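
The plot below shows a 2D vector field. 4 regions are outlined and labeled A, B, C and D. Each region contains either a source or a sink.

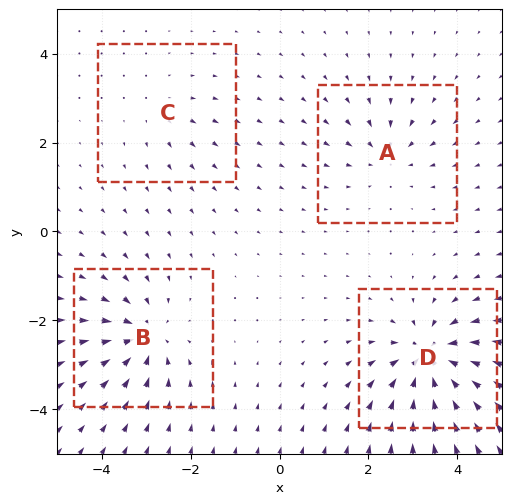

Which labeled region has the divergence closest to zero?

Divergence at each region's feature centre — A: about -4, B: about -6, C: about +3, D: about -9. Region C is closest to zero.

C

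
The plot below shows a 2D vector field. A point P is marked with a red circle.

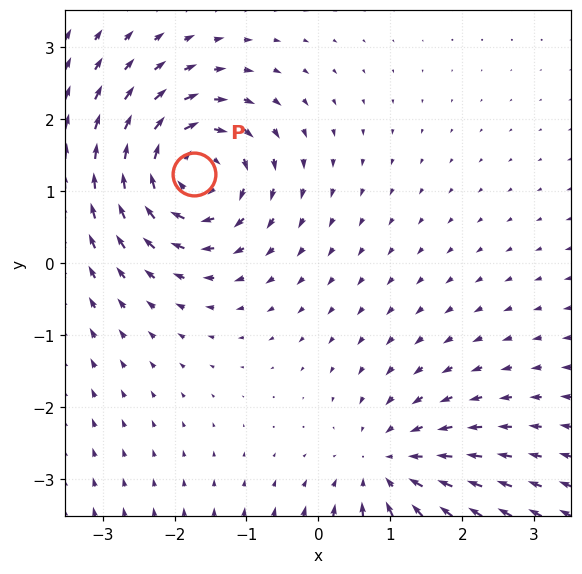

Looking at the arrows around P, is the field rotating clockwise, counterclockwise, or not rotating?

clockwise

Near P at (-1.7, 1.2) the arrows circulate clockwise. The curl (z-component) there is about -5; negative curl means clockwise rotation.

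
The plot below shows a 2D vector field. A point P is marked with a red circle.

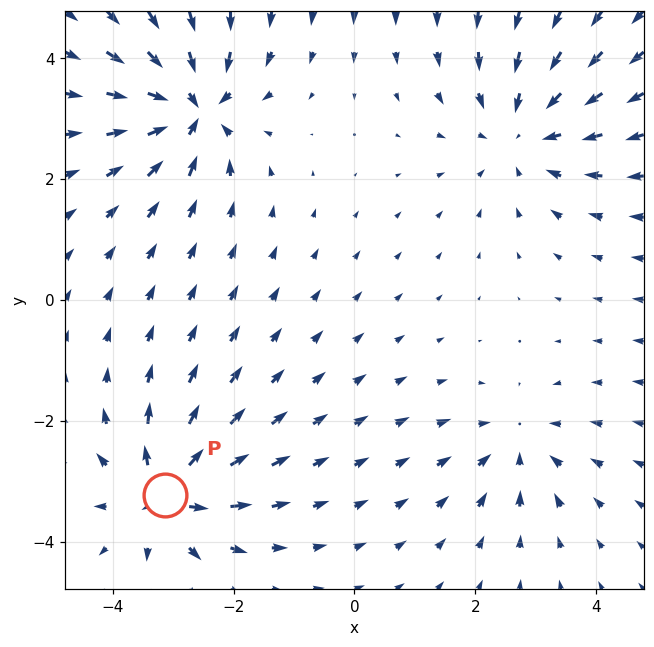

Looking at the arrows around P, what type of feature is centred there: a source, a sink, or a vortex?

At P (-3.1, -3.2) the arrows spread outward. Divergence about +5, curl ≈0 — positive divergence with near-zero curl is a source.

source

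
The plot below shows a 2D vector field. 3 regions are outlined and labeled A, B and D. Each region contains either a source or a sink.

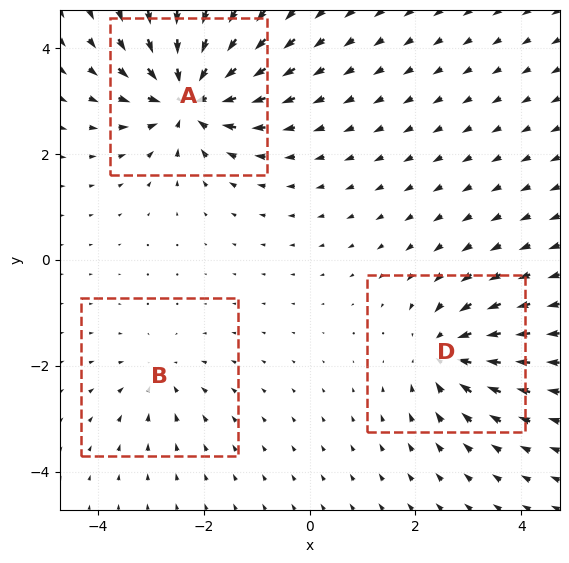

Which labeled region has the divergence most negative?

A

Divergence at each region's feature centre — A: about -6, B: about -2, D: about -4. Region A is most negative.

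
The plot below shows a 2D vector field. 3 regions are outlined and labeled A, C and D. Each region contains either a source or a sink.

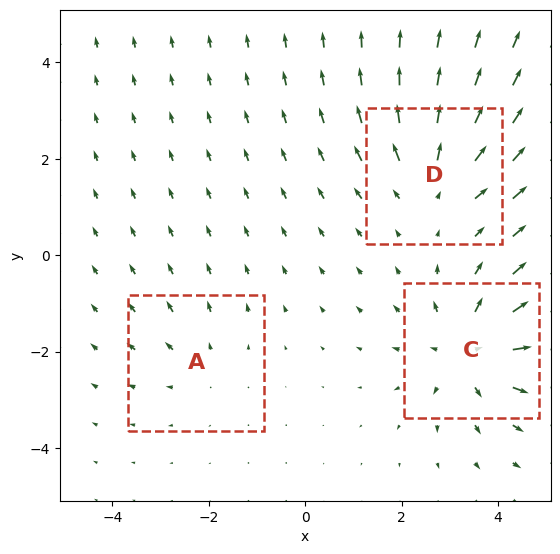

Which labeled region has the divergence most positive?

Divergence at each region's feature centre — A: about +2, C: about +4, D: about +3. Region C is most positive.

C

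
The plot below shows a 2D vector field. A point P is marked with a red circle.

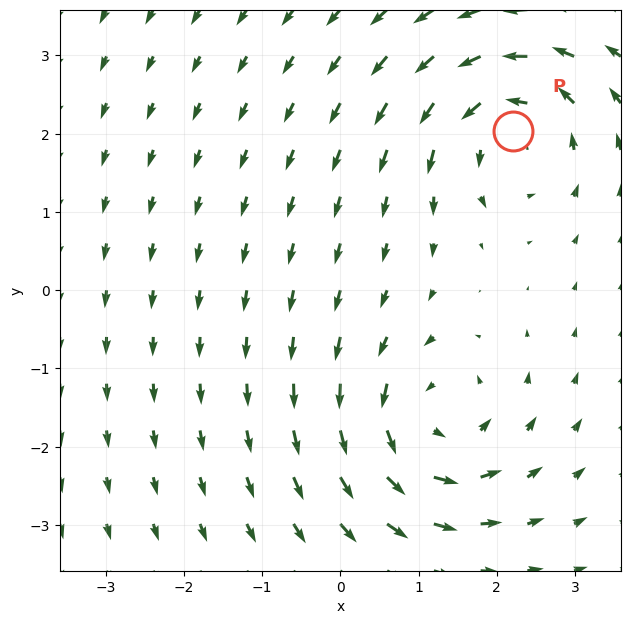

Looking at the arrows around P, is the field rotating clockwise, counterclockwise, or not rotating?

counterclockwise

Near P at (2.2, 2.0) the arrows circulate counterclockwise. The curl (z-component) there is about +4; positive curl means counterclockwise rotation.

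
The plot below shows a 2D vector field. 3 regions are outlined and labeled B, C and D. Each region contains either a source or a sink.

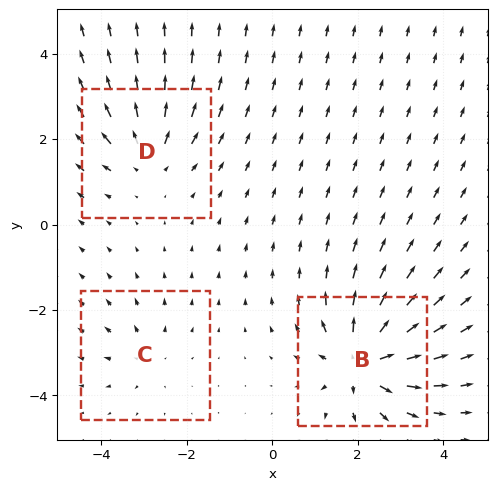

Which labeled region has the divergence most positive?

Divergence at each region's feature centre — B: about +6, C: about +2, D: about +4. Region B is most positive.

B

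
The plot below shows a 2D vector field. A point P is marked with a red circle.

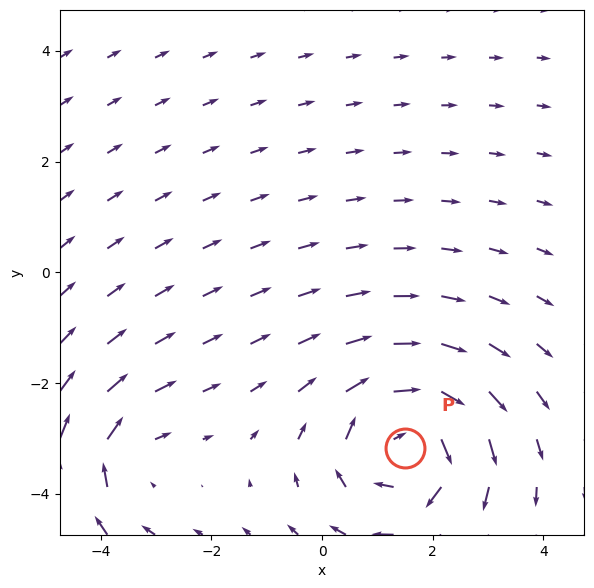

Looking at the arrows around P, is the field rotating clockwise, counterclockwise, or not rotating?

clockwise

Near P at (1.5, -3.2) the arrows circulate clockwise. The curl (z-component) there is about -4; negative curl means clockwise rotation.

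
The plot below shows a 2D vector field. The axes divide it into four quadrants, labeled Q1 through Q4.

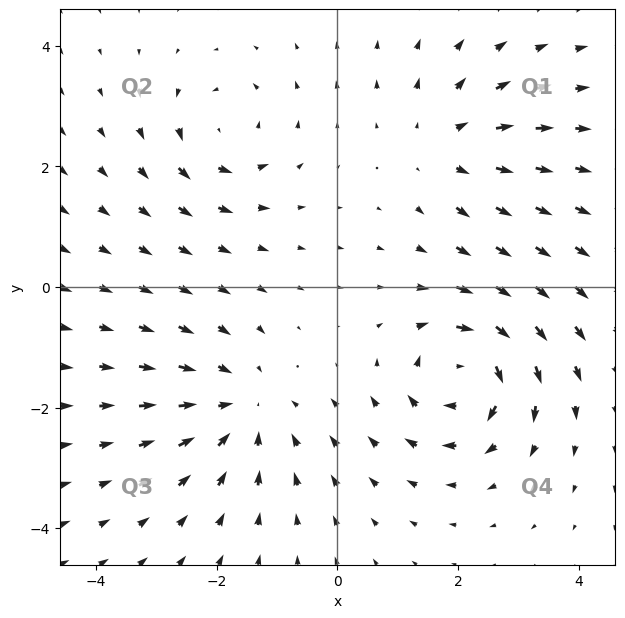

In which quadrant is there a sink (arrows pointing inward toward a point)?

Q3

The sink sits at approximately (-1.6, -2.0), which lies in quadrant Q3. The divergence there is about -3, negative as expected for a sink.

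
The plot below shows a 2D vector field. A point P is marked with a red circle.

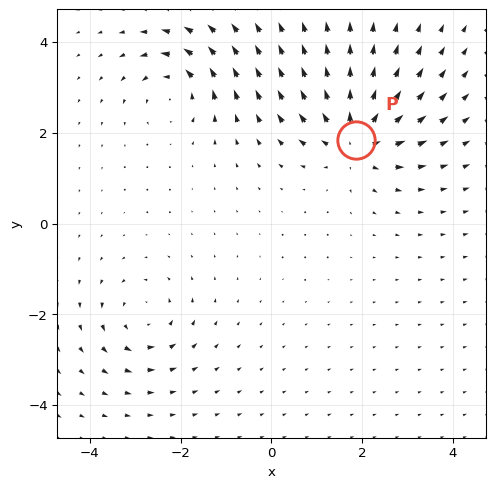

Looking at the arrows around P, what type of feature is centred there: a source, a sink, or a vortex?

source

At P (1.9, 1.8) the arrows spread outward. Divergence about +5, curl ≈0 — positive divergence with near-zero curl is a source.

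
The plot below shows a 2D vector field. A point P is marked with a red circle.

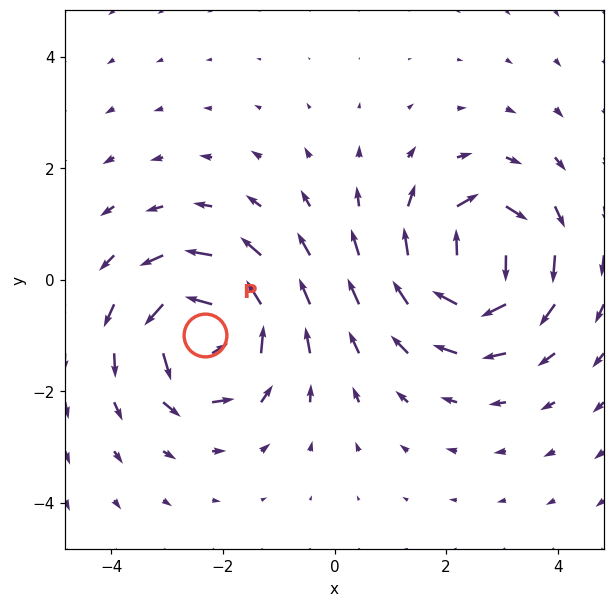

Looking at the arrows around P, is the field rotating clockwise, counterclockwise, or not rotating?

counterclockwise

Near P at (-2.3, -1.0) the arrows circulate counterclockwise. The curl (z-component) there is about +5; positive curl means counterclockwise rotation.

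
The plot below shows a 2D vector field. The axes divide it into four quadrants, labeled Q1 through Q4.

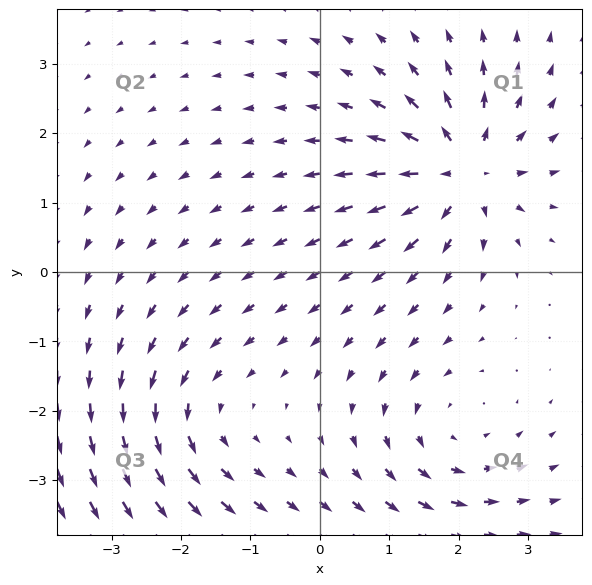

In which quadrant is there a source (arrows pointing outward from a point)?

The source sits at approximately (2.0, 1.5), which lies in quadrant Q1. The divergence there is about +5, positive as expected for a source.

Q1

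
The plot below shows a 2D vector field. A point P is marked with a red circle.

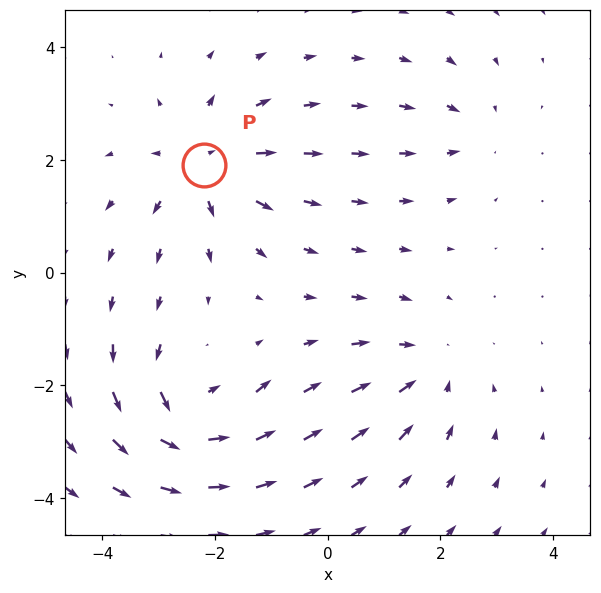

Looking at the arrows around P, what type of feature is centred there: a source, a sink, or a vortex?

At P (-2.2, 1.9) the arrows spread outward. Divergence about +5, curl ≈0 — positive divergence with near-zero curl is a source.

source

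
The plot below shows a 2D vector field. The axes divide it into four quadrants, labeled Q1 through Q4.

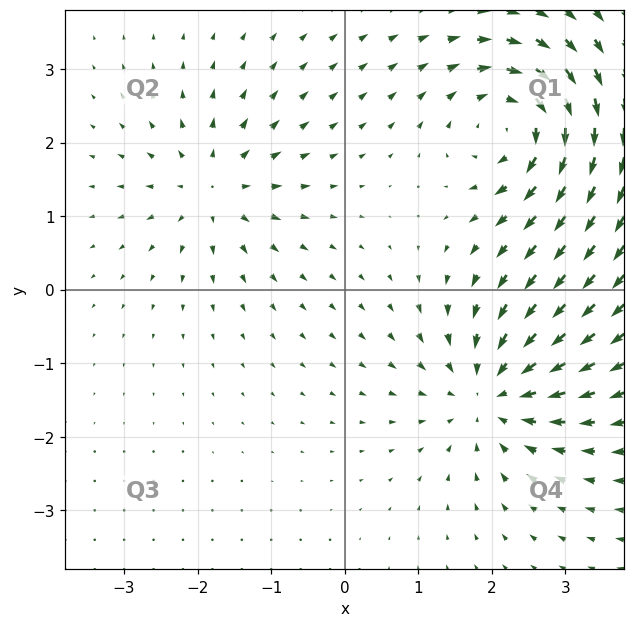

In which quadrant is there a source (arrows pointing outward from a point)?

Q2

The source sits at approximately (-1.8, 1.4), which lies in quadrant Q2. The divergence there is about +4, positive as expected for a source.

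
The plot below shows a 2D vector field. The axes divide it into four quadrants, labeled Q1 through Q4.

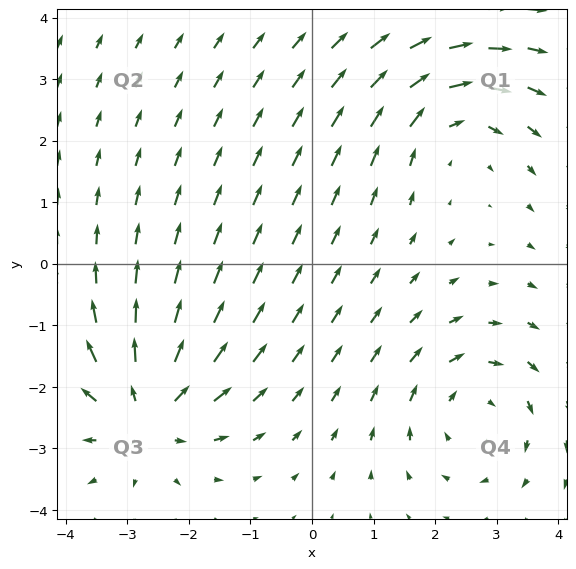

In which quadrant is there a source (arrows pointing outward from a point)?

Q3

The source sits at approximately (-2.7, -2.4), which lies in quadrant Q3. The divergence there is about +5, positive as expected for a source.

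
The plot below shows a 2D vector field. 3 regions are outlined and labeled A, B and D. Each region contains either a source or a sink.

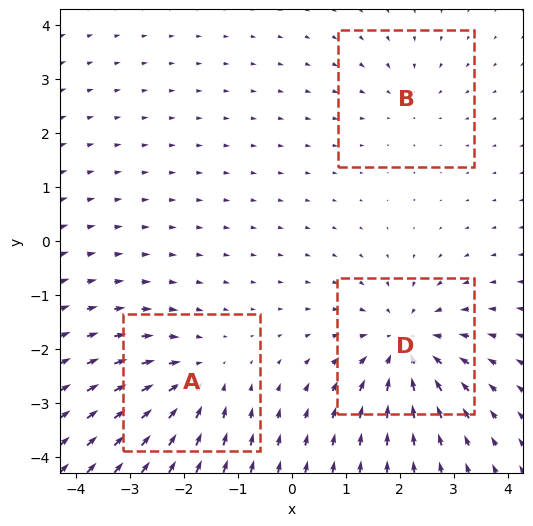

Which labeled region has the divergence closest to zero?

Divergence at each region's feature centre — A: about -3, B: about -2, D: about -5. Region B is closest to zero.

B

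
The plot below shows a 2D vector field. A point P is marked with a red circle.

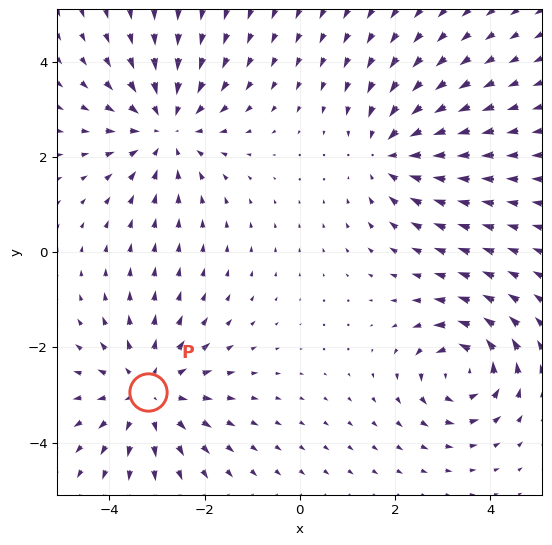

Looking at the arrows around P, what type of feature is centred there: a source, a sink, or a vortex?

At P (-3.2, -2.9) the arrows spread outward. Divergence about +3, curl ≈0 — positive divergence with near-zero curl is a source.

source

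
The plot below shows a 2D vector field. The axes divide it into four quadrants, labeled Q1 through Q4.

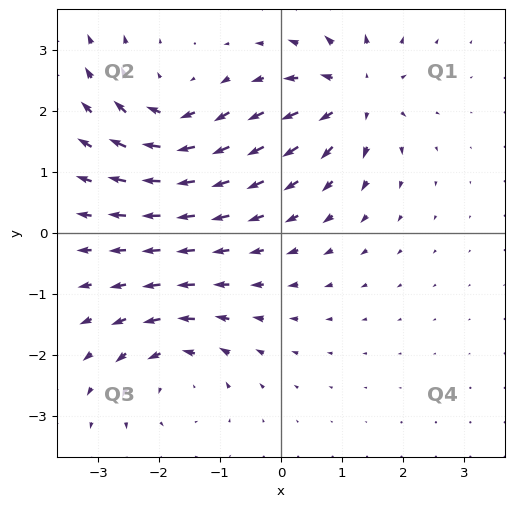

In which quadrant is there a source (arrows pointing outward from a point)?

Q1

The source sits at approximately (1.2, 2.3), which lies in quadrant Q1. The divergence there is about +7, positive as expected for a source.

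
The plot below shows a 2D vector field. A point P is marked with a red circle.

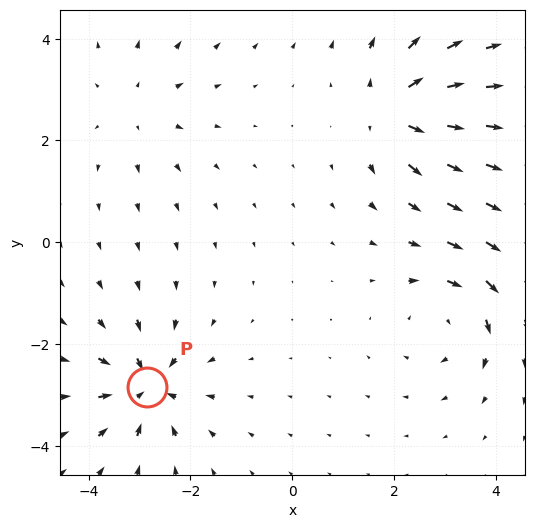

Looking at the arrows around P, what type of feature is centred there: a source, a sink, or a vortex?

At P (-2.9, -2.8) the arrows converge inward. Divergence about -7, curl ≈0 — negative divergence with near-zero curl is a sink.

sink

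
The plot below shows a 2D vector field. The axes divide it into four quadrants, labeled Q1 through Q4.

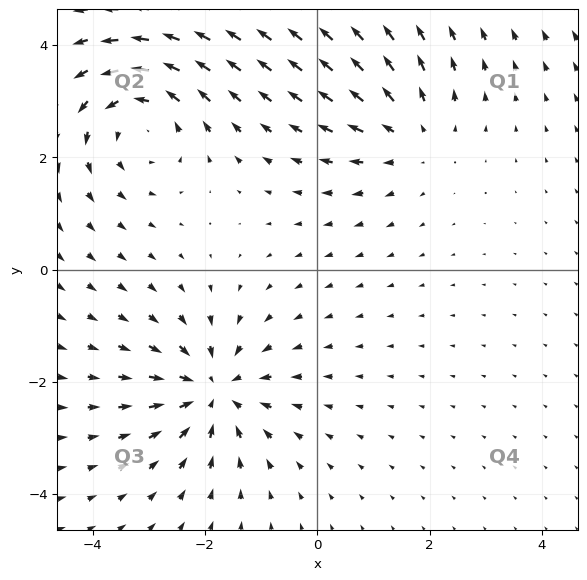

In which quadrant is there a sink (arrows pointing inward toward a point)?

Q3

The sink sits at approximately (-1.8, -2.2), which lies in quadrant Q3. The divergence there is about -5, negative as expected for a sink.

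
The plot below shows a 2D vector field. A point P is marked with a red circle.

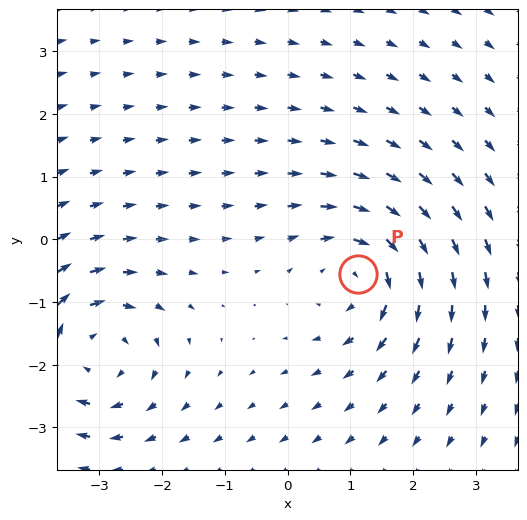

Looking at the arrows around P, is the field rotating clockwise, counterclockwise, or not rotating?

Near P at (1.1, -0.6) the arrows circulate clockwise. The curl (z-component) there is about -4; negative curl means clockwise rotation.

clockwise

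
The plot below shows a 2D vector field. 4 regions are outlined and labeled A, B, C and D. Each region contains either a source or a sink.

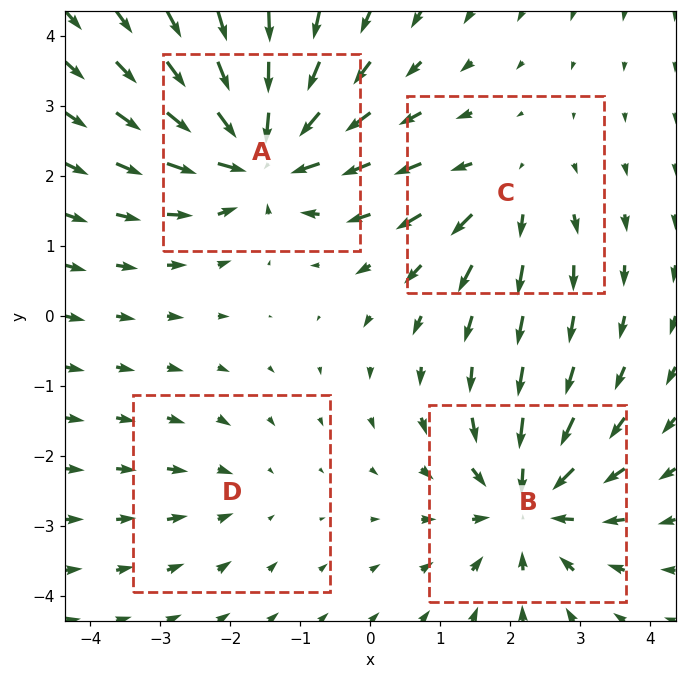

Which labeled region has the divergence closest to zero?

Divergence at each region's feature centre — A: about -7, B: about -6, C: about +3, D: about -2. Region D is closest to zero.

D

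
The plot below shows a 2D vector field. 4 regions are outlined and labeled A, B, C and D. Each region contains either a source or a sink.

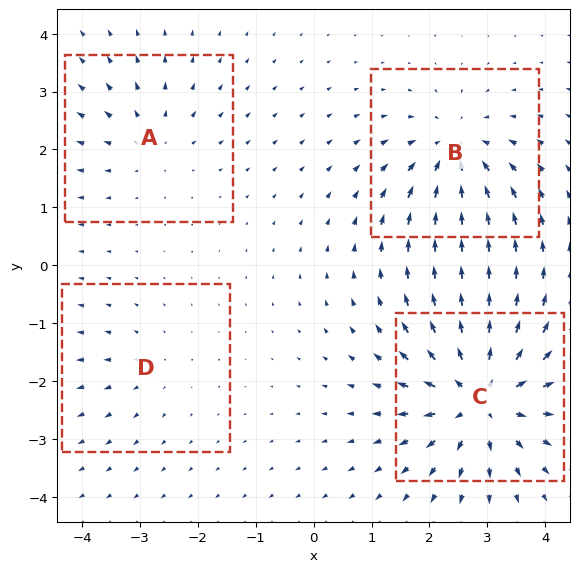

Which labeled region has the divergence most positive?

C

Divergence at each region's feature centre — A: about +4, B: about -6, C: about +8, D: about +2. Region C is most positive.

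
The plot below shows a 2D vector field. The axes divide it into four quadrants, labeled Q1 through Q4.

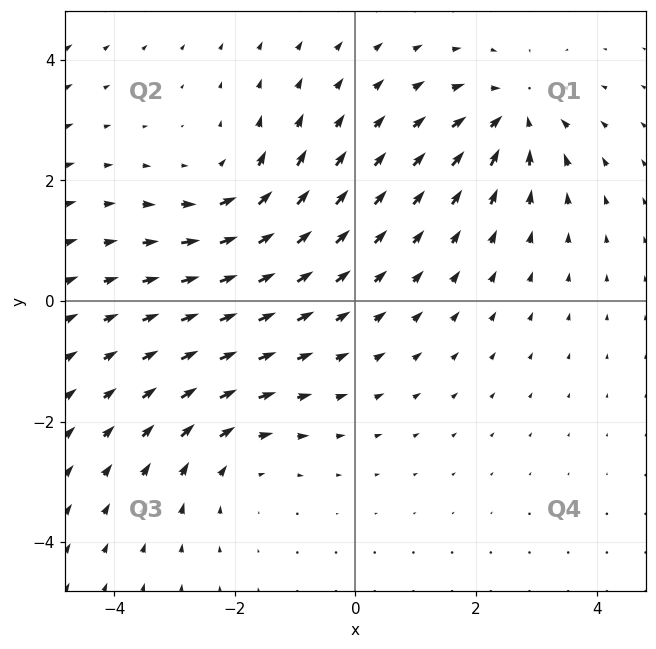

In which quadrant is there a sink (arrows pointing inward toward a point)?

Q1

The sink sits at approximately (2.6, 3.1), which lies in quadrant Q1. The divergence there is about -4, negative as expected for a sink.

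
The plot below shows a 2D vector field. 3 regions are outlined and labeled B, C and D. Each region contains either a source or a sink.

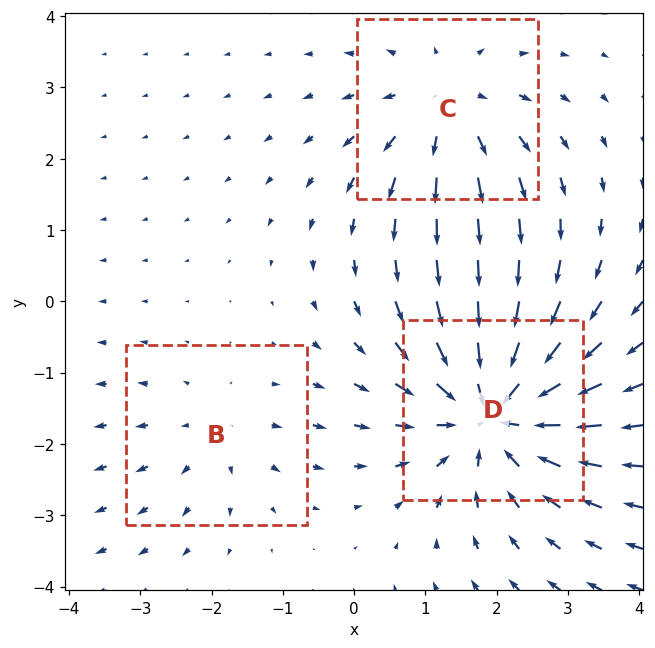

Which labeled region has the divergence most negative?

D

Divergence at each region's feature centre — B: about +2, C: about +3, D: about -5. Region D is most negative.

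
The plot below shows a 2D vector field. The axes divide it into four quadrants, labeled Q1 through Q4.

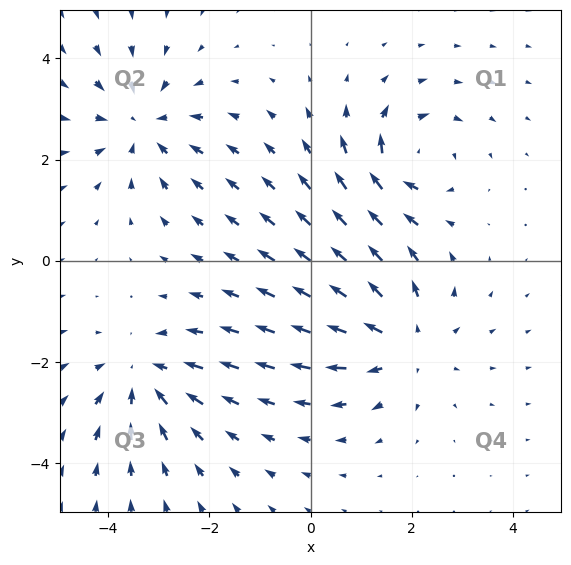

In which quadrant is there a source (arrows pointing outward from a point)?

Q4

The source sits at approximately (1.8, -1.6), which lies in quadrant Q4. The divergence there is about +4, positive as expected for a source.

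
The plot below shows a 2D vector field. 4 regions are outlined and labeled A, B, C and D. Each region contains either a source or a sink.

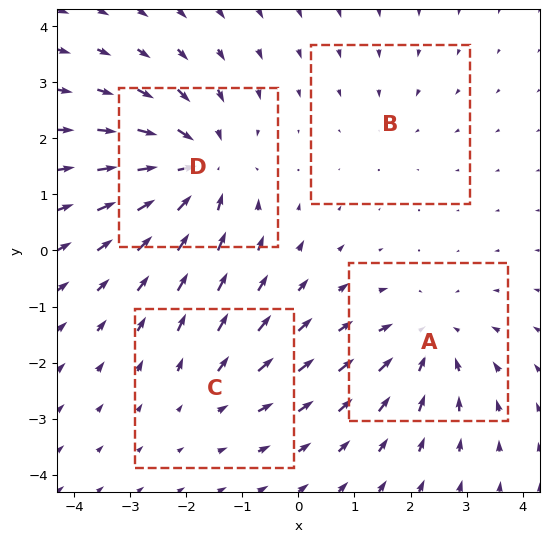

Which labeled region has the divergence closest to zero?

B

Divergence at each region's feature centre — A: about -4, B: about -2, C: about +3, D: about -6. Region B is closest to zero.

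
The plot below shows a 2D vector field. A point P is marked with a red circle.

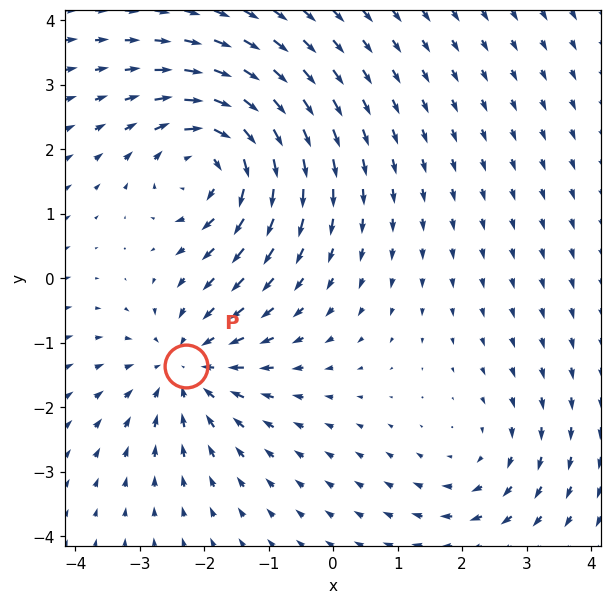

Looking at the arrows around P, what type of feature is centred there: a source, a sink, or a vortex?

sink

At P (-2.3, -1.4) the arrows converge inward. Divergence about -4, curl ≈0 — negative divergence with near-zero curl is a sink.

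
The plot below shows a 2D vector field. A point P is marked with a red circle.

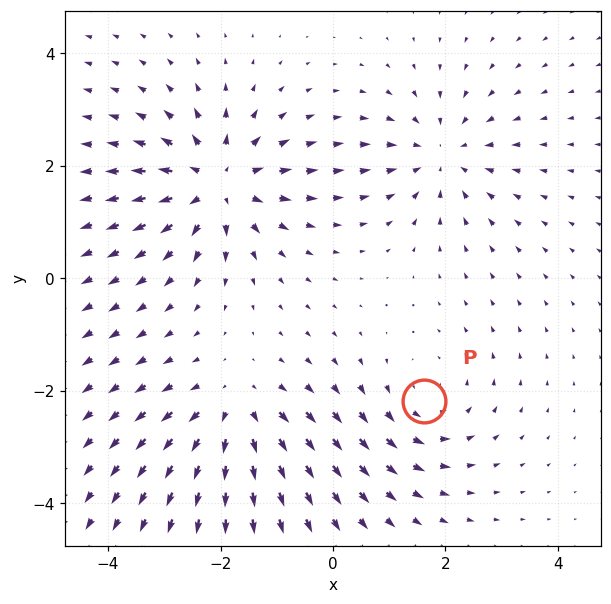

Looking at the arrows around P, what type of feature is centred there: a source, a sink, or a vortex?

vortex

At P (1.6, -2.2) the arrows circulate counterclockwise. Divergence ≈0, curl about +2 — near-zero divergence with nonzero curl is a vortex.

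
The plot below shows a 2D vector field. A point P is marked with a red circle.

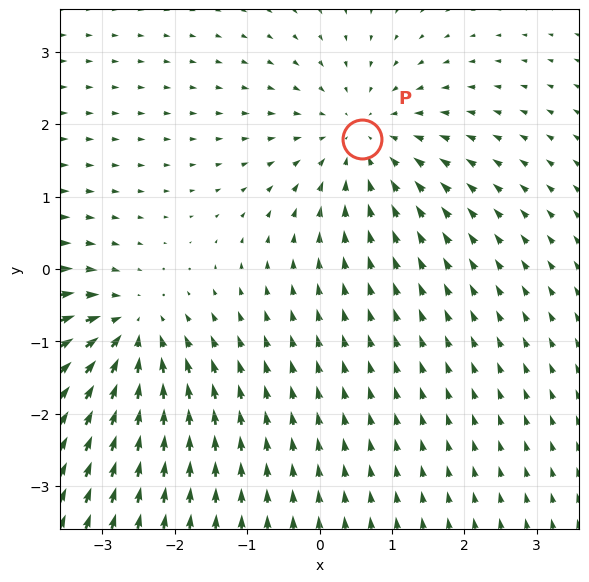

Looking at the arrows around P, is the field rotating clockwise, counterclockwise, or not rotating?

Near P at (0.6, 1.8) the arrows show no circulation. The curl there is ≈0.

not rotating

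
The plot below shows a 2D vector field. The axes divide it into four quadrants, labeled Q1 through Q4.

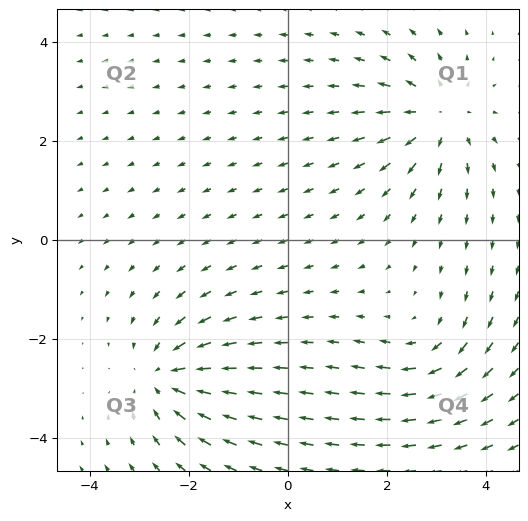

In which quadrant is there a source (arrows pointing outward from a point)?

The source sits at approximately (3.1, 2.5), which lies in quadrant Q1. The divergence there is about +5, positive as expected for a source.

Q1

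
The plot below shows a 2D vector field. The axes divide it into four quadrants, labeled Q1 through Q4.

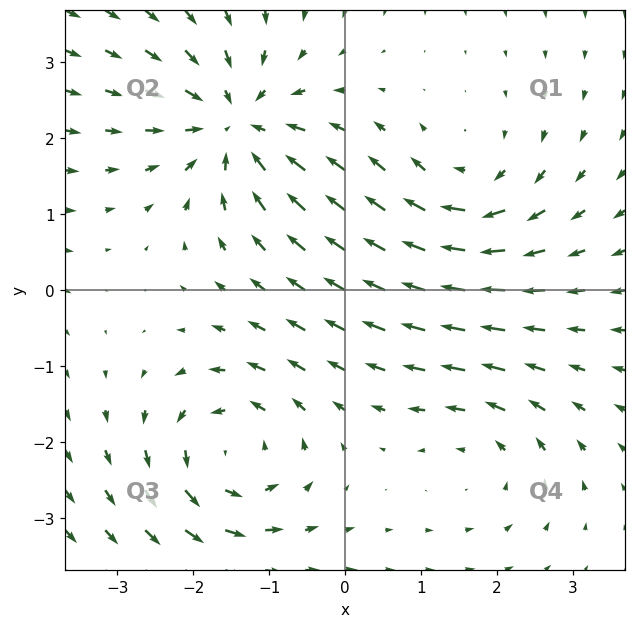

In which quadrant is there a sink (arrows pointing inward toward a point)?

The sink sits at approximately (-1.4, 2.2), which lies in quadrant Q2. The divergence there is about -5, negative as expected for a sink.

Q2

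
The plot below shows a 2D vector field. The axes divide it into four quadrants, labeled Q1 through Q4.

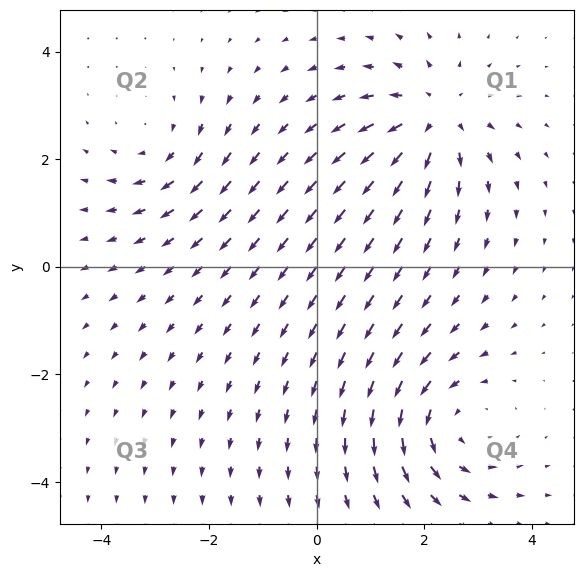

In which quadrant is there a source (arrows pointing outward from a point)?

Q1

The source sits at approximately (2.2, 2.8), which lies in quadrant Q1. The divergence there is about +5, positive as expected for a source.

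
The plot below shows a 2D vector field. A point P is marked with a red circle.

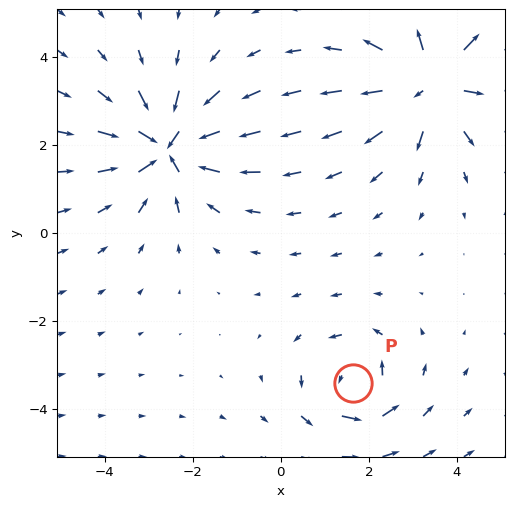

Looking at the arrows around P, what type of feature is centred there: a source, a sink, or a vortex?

At P (1.6, -3.4) the arrows circulate counterclockwise. Divergence ≈0, curl about +4 — near-zero divergence with nonzero curl is a vortex.

vortex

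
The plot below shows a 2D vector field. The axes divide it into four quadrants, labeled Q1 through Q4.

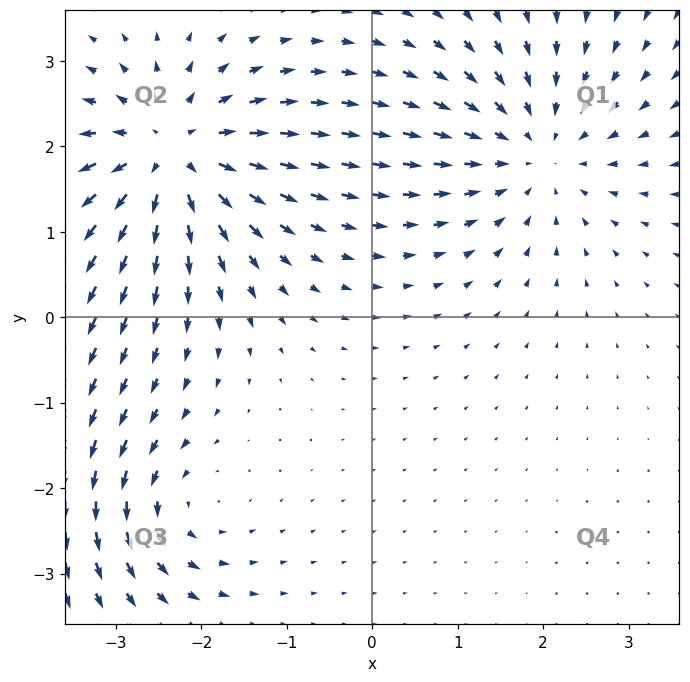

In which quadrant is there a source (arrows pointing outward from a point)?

The source sits at approximately (-2.3, 1.9), which lies in quadrant Q2. The divergence there is about +6, positive as expected for a source.

Q2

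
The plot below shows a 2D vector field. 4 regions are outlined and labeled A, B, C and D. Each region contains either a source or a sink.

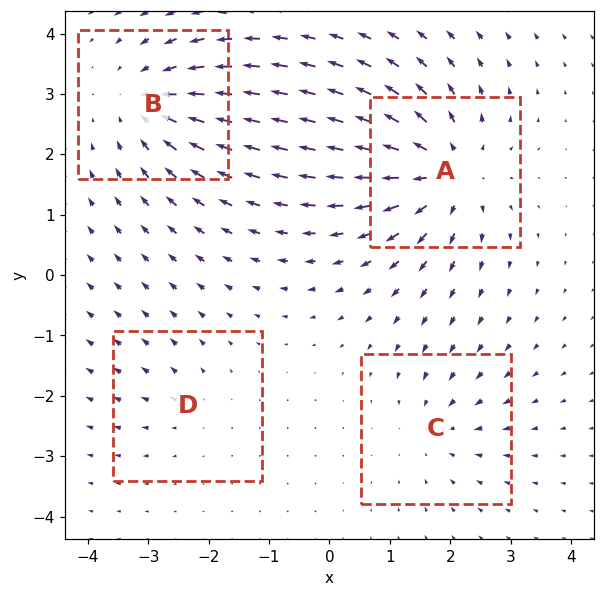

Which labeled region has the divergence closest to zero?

D

Divergence at each region's feature centre — A: about +6, B: about -5, C: about -3, D: about +2. Region D is closest to zero.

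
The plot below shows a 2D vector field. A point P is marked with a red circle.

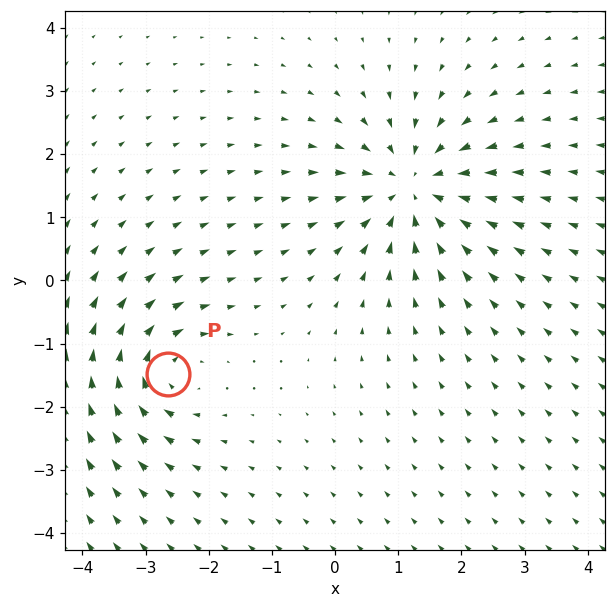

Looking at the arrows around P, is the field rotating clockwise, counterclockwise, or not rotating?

Near P at (-2.6, -1.5) the arrows circulate clockwise. The curl (z-component) there is about -5; negative curl means clockwise rotation.

clockwise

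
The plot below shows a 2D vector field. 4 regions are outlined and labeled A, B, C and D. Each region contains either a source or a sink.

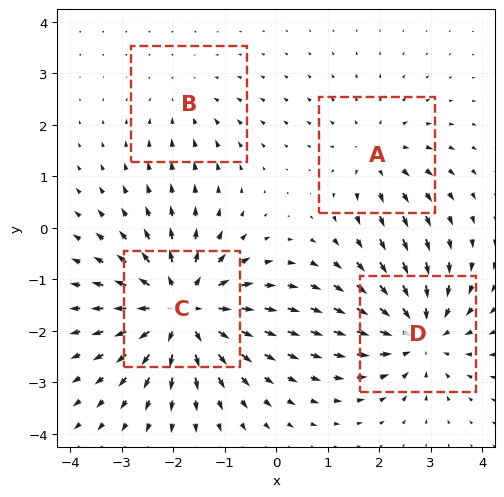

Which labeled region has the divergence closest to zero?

B

Divergence at each region's feature centre — A: about +3, B: about -2, C: about +7, D: about -5. Region B is closest to zero.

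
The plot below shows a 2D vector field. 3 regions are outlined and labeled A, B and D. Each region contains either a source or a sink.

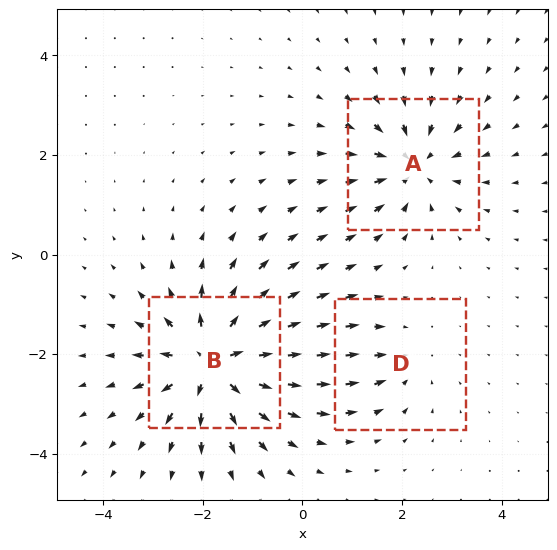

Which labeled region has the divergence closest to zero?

D

Divergence at each region's feature centre — A: about -4, B: about +5, D: about -2. Region D is closest to zero.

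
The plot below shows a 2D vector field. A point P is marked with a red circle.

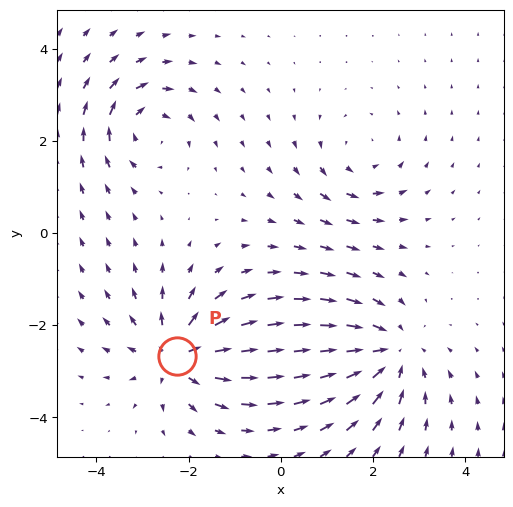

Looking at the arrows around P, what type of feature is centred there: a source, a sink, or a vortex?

source

At P (-2.3, -2.7) the arrows spread outward. Divergence about +5, curl ≈0 — positive divergence with near-zero curl is a source.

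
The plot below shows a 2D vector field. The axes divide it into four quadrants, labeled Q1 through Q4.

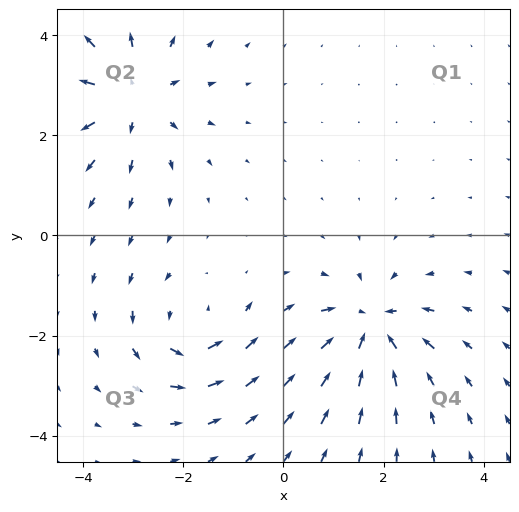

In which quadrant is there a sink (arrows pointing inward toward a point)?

The sink sits at approximately (1.7, -1.8), which lies in quadrant Q4. The divergence there is about -5, negative as expected for a sink.

Q4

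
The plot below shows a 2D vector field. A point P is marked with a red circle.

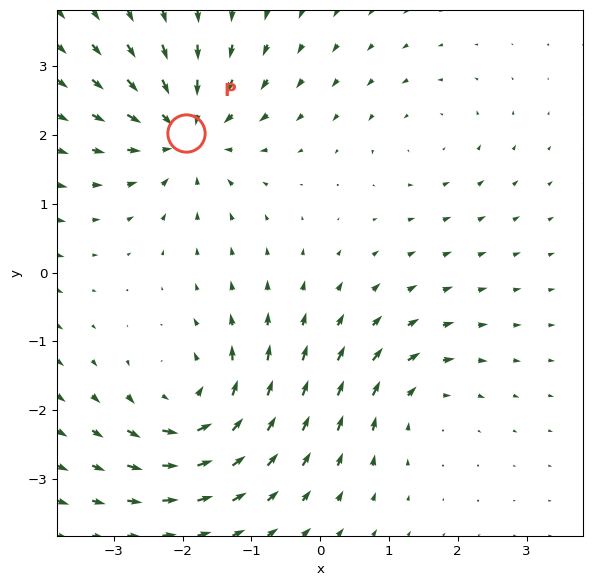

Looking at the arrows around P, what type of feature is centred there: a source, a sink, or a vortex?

sink

At P (-2.0, 2.0) the arrows converge inward. Divergence about -6, curl ≈0 — negative divergence with near-zero curl is a sink.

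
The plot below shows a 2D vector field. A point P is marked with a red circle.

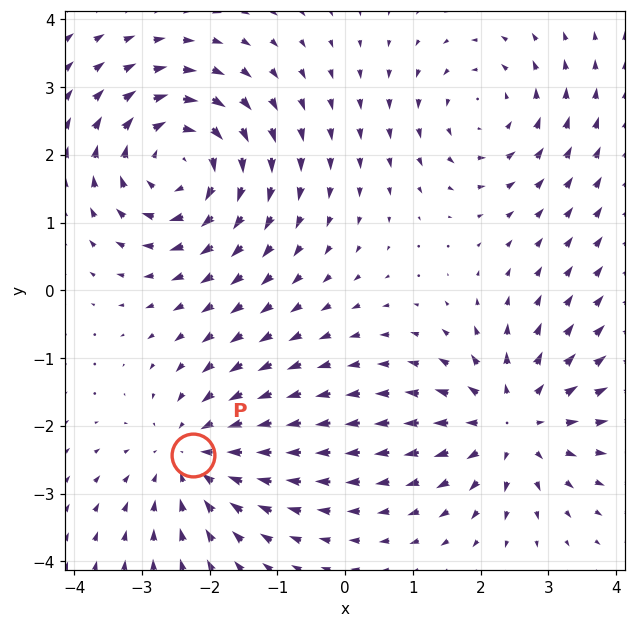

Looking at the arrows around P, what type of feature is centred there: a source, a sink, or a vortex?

At P (-2.3, -2.4) the arrows converge inward. Divergence about -4, curl ≈0 — negative divergence with near-zero curl is a sink.

sink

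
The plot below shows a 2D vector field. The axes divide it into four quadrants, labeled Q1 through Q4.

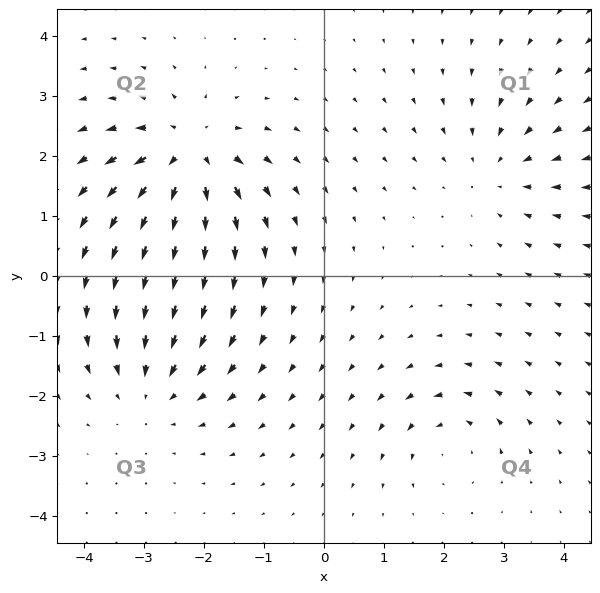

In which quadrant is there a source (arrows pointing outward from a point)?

Q2

The source sits at approximately (-2.3, 2.0), which lies in quadrant Q2. The divergence there is about +6, positive as expected for a source.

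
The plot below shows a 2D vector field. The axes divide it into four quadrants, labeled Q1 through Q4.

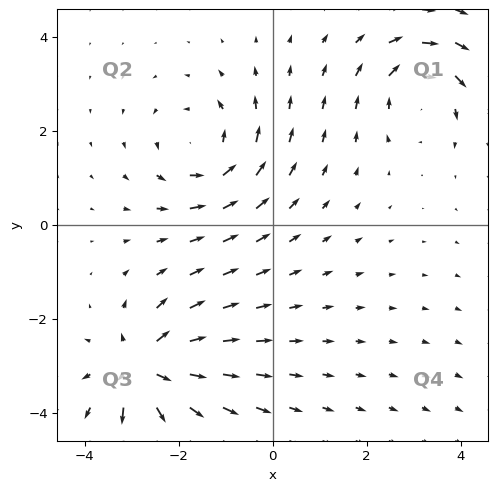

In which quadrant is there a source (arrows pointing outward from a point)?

The source sits at approximately (-2.7, -3.1), which lies in quadrant Q3. The divergence there is about +6, positive as expected for a source.

Q3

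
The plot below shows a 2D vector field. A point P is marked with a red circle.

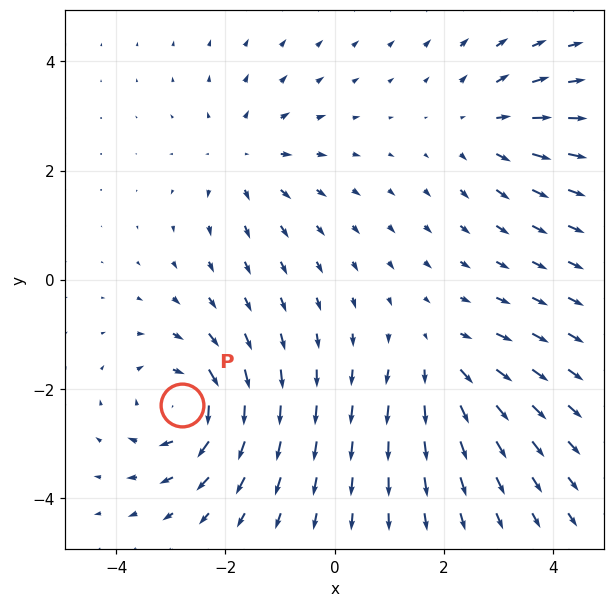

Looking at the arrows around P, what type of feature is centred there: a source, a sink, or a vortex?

At P (-2.8, -2.3) the arrows circulate clockwise. Divergence ≈0, curl about -5 — near-zero divergence with nonzero curl is a vortex.

vortex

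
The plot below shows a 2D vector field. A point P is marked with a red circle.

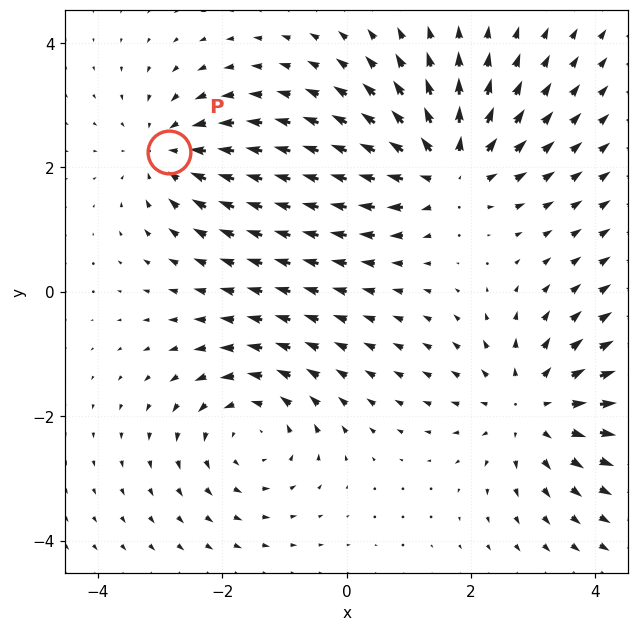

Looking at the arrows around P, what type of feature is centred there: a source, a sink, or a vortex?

At P (-2.9, 2.2) the arrows converge inward. Divergence about -4, curl ≈0 — negative divergence with near-zero curl is a sink.

sink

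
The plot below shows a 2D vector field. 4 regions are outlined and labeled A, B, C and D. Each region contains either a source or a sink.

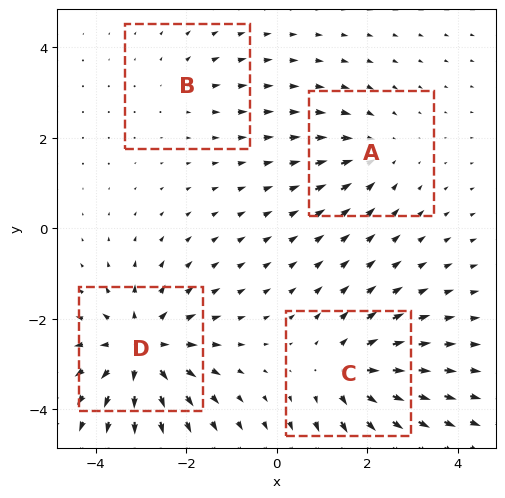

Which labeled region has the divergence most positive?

Divergence at each region's feature centre — A: about -3, B: about +2, C: about +5, D: about +7. Region D is most positive.

D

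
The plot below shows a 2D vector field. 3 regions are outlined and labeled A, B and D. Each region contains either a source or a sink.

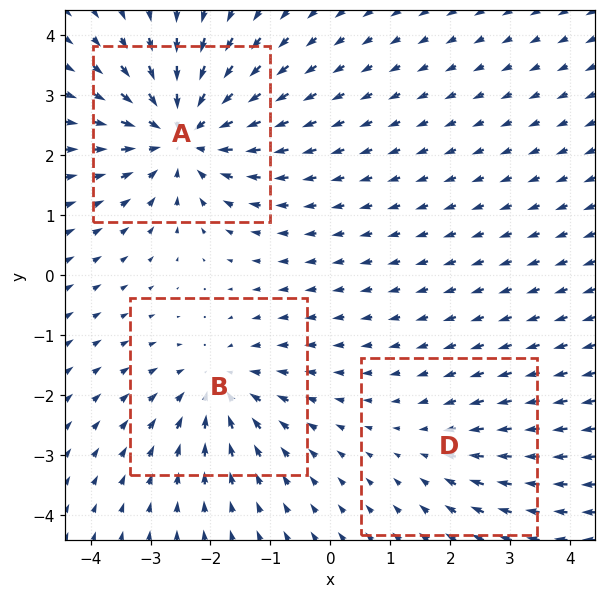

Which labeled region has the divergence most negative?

Divergence at each region's feature centre — A: about -5, B: about -3, D: about -2. Region A is most negative.

A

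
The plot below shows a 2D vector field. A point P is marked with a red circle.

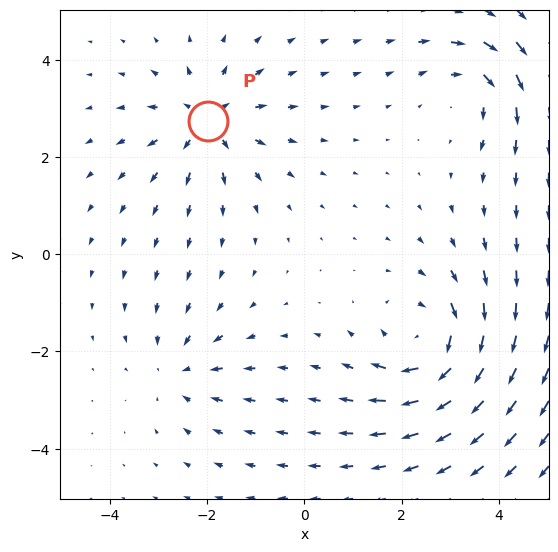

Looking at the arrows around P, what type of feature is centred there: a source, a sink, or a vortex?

At P (-2.0, 2.7) the arrows spread outward. Divergence about +4, curl ≈0 — positive divergence with near-zero curl is a source.

source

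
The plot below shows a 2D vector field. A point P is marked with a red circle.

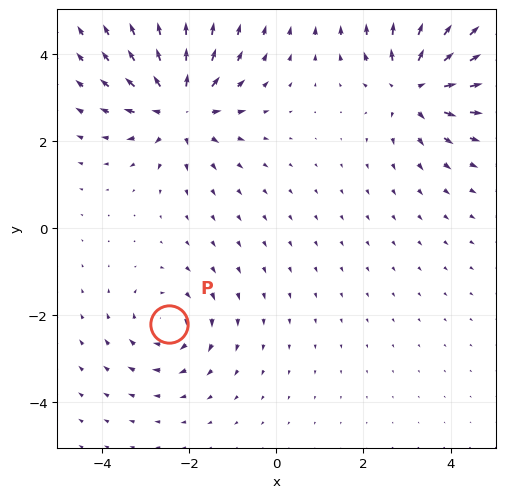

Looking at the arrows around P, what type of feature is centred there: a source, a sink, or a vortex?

At P (-2.5, -2.2) the arrows circulate clockwise. Divergence ≈0, curl about -3 — near-zero divergence with nonzero curl is a vortex.

vortex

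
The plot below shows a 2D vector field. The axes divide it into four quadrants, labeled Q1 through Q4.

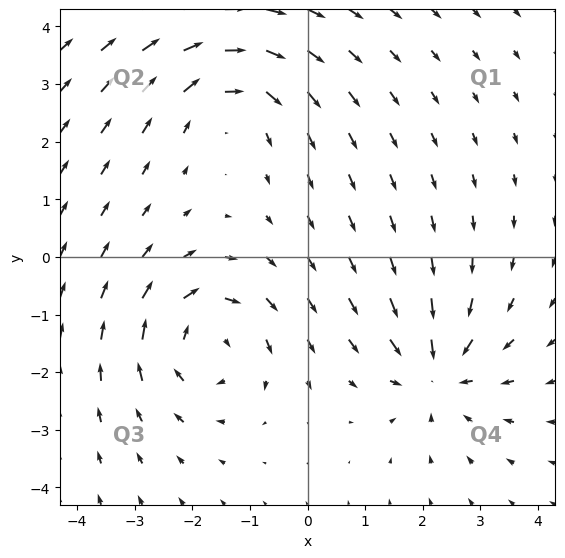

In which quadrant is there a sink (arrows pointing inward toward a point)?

Q4

The sink sits at approximately (2.3, -2.0), which lies in quadrant Q4. The divergence there is about -5, negative as expected for a sink.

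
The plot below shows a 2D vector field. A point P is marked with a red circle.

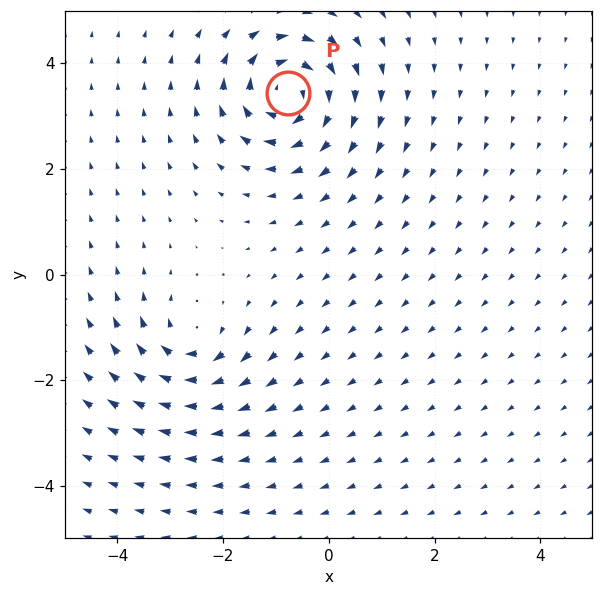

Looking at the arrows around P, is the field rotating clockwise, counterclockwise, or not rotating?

clockwise

Near P at (-0.8, 3.4) the arrows circulate clockwise. The curl (z-component) there is about -5; negative curl means clockwise rotation.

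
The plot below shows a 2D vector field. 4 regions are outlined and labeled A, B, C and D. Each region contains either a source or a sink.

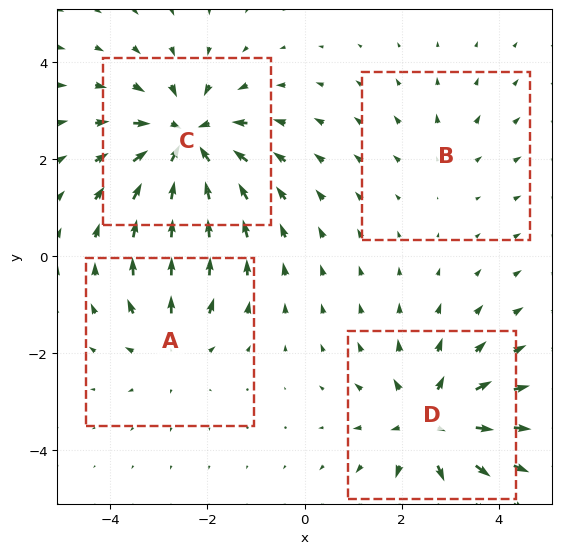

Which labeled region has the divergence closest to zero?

Divergence at each region's feature centre — A: about +3, B: about +2, C: about -6, D: about +5. Region B is closest to zero.

B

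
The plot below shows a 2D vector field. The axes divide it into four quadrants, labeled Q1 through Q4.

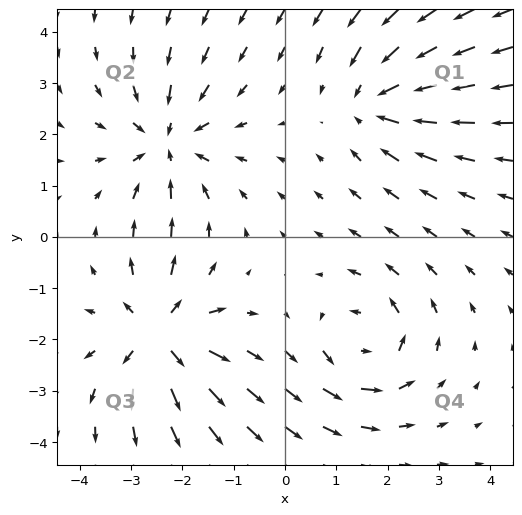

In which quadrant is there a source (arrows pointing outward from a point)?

Q3

The source sits at approximately (-2.5, -1.9), which lies in quadrant Q3. The divergence there is about +5, positive as expected for a source.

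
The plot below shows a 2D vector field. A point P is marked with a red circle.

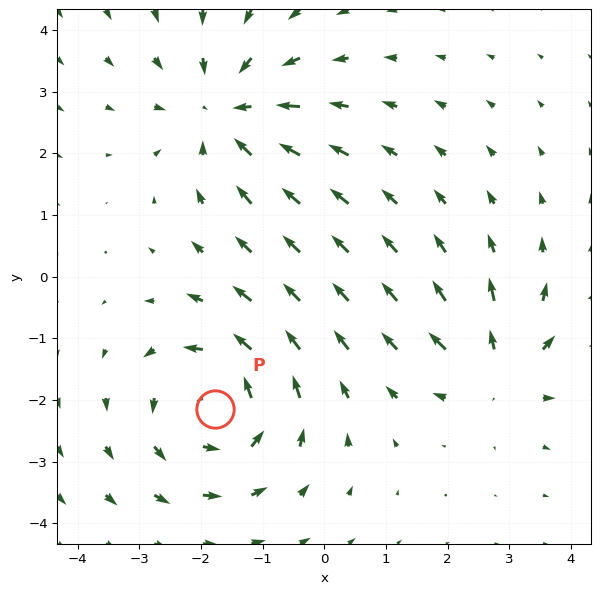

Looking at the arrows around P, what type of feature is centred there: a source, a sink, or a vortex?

At P (-1.8, -2.1) the arrows circulate counterclockwise. Divergence ≈0, curl about +5 — near-zero divergence with nonzero curl is a vortex.

vortex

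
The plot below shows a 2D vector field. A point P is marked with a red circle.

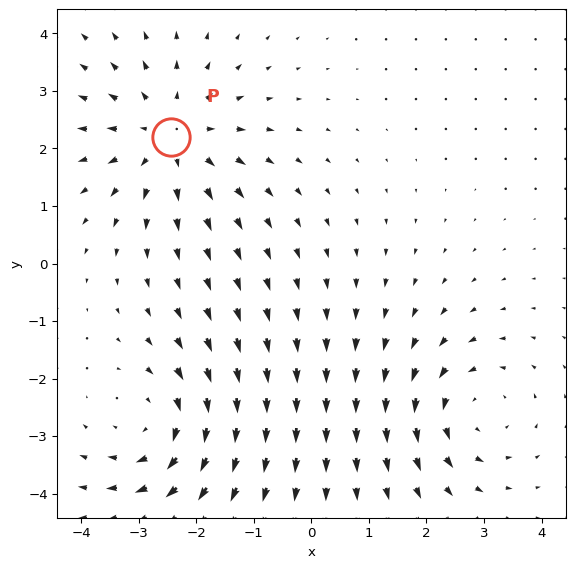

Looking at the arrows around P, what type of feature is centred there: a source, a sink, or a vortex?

source

At P (-2.4, 2.2) the arrows spread outward. Divergence about +4, curl ≈0 — positive divergence with near-zero curl is a source.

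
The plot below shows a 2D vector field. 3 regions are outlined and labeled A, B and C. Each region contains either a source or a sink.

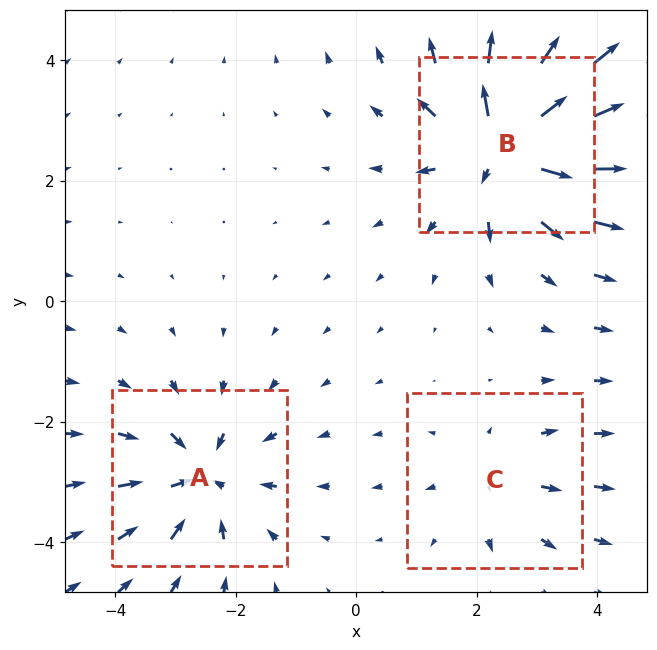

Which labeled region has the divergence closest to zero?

C

Divergence at each region's feature centre — A: about -4, B: about +5, C: about +2. Region C is closest to zero.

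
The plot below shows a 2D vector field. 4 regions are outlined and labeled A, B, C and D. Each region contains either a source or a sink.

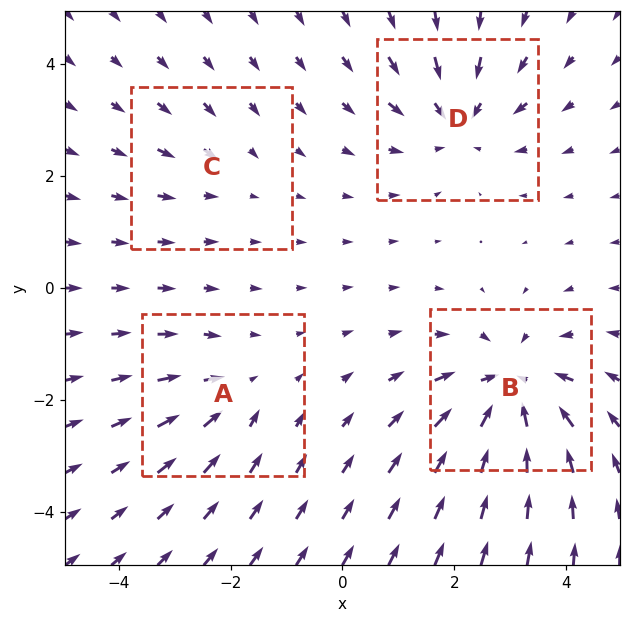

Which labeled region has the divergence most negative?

Divergence at each region's feature centre — A: about -3, B: about -7, C: about -2, D: about -5. Region B is most negative.

B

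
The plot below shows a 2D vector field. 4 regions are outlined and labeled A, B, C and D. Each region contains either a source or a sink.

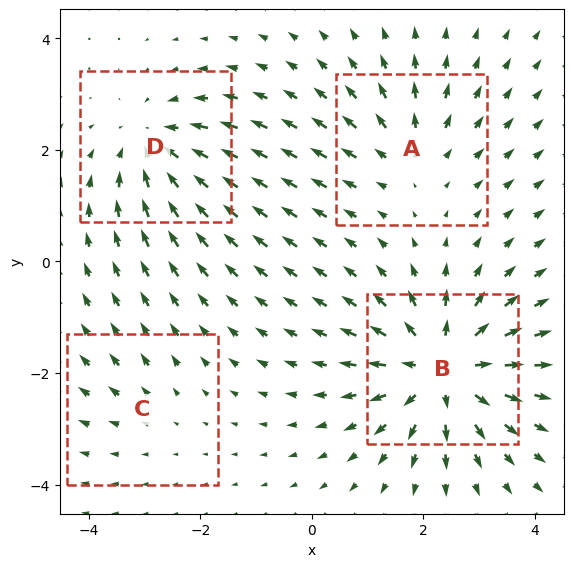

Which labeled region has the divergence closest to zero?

C

Divergence at each region's feature centre — A: about +3, B: about +7, C: about +2, D: about -5. Region C is closest to zero.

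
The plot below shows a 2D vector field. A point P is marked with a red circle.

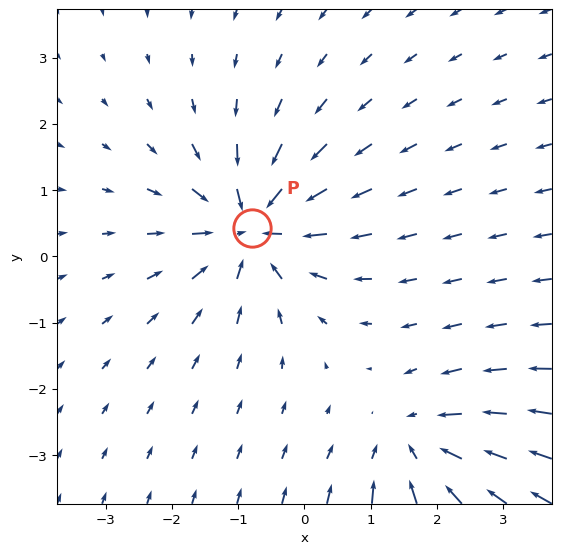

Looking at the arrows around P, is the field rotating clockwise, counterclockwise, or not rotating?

Near P at (-0.8, 0.4) the arrows show no circulation. The curl there is ≈0.

not rotating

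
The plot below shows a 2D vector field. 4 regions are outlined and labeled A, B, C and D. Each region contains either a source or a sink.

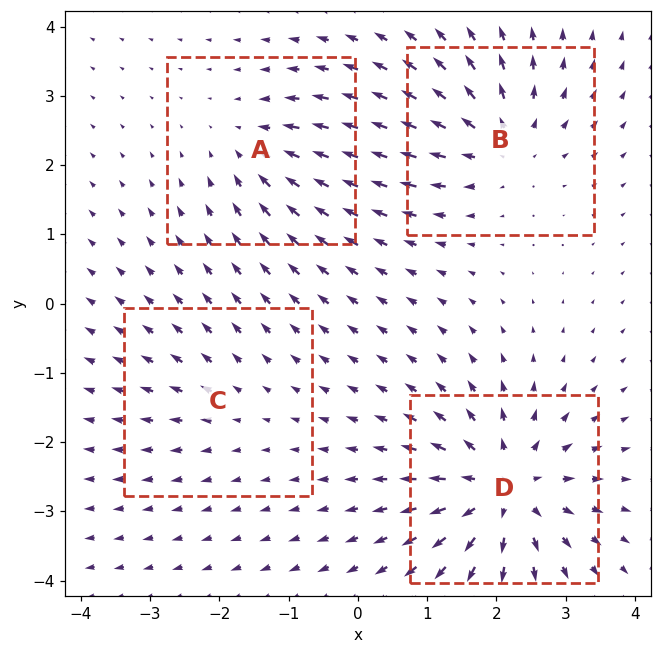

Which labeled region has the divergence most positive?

Divergence at each region's feature centre — A: about -4, B: about +5, C: about +2, D: about +7. Region D is most positive.

D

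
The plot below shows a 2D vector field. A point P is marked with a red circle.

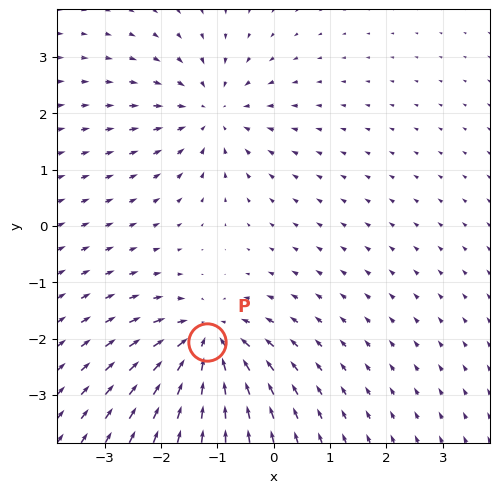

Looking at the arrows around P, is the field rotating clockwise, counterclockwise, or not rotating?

Near P at (-1.2, -2.1) the arrows show no circulation. The curl there is ≈0.

not rotating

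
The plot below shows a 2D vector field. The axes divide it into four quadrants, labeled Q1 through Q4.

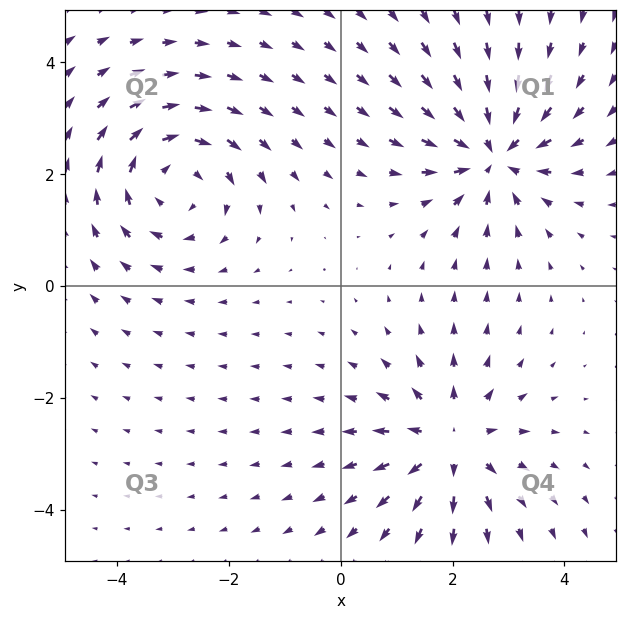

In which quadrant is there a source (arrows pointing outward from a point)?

Q4

The source sits at approximately (2.0, -2.8), which lies in quadrant Q4. The divergence there is about +5, positive as expected for a source.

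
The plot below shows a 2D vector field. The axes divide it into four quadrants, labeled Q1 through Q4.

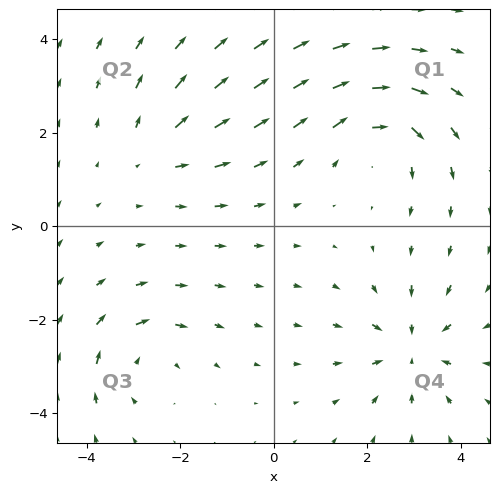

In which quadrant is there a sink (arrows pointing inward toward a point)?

The sink sits at approximately (3.0, -2.6), which lies in quadrant Q4. The divergence there is about -4, negative as expected for a sink.

Q4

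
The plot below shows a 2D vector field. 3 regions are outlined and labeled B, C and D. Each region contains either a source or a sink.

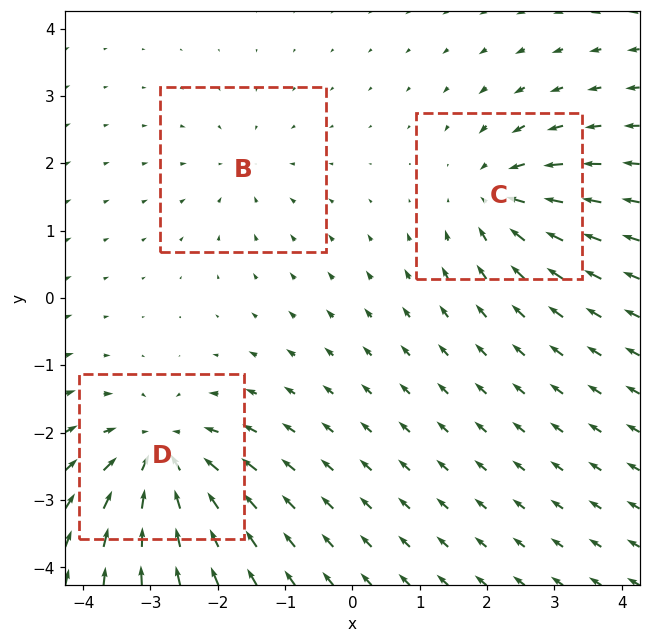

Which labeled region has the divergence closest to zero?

Divergence at each region's feature centre — B: about -2, C: about -4, D: about -5. Region B is closest to zero.

B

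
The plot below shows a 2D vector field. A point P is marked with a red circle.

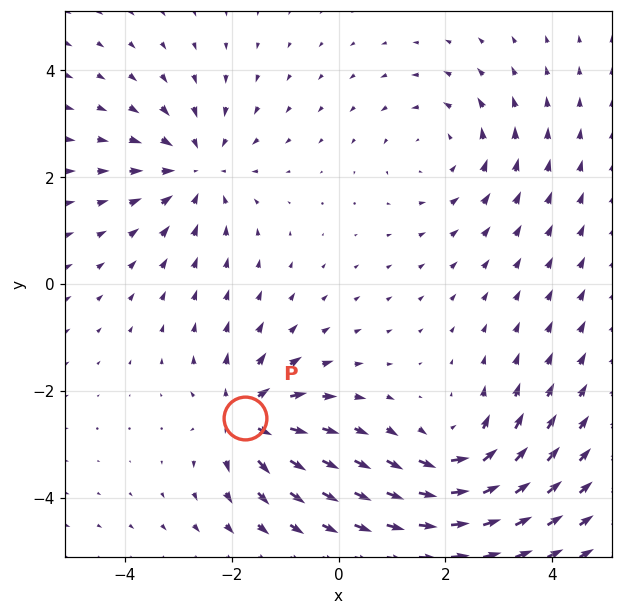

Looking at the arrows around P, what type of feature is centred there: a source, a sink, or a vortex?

At P (-1.8, -2.5) the arrows spread outward. Divergence about +5, curl ≈0 — positive divergence with near-zero curl is a source.

source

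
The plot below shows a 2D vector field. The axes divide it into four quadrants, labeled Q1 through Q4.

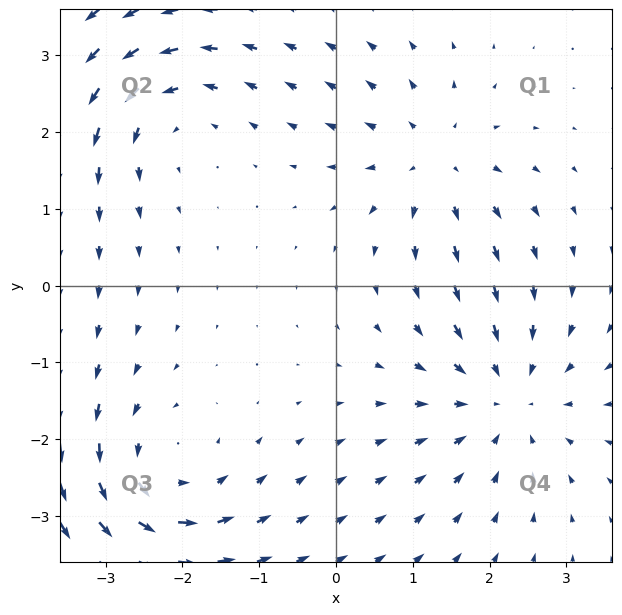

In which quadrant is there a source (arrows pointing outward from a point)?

Q1

The source sits at approximately (1.3, 1.6), which lies in quadrant Q1. The divergence there is about +4, positive as expected for a source.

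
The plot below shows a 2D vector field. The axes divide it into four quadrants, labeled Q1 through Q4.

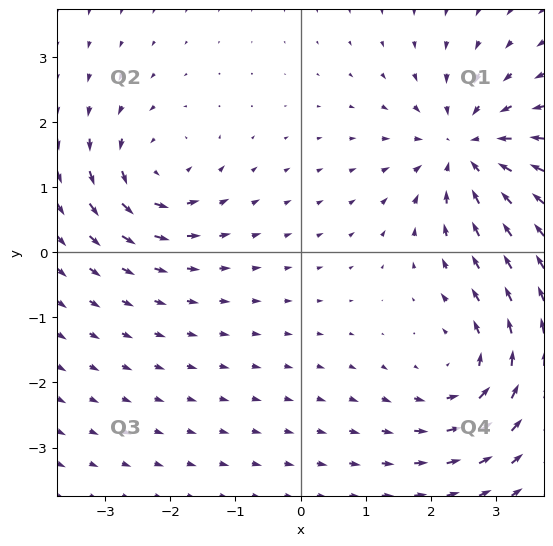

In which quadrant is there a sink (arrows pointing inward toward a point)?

The sink sits at approximately (2.5, 1.6), which lies in quadrant Q1. The divergence there is about -4, negative as expected for a sink.

Q1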